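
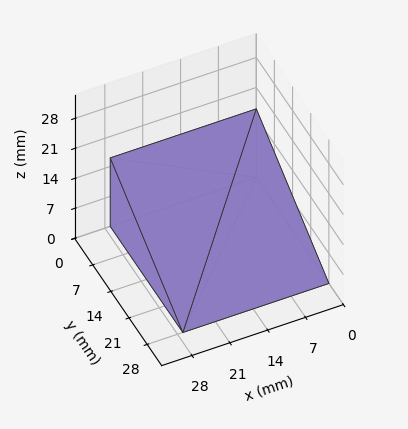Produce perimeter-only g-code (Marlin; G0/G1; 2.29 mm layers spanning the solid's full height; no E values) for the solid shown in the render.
Reading the render: the shape is a wedge (ramp): 27 × 28 mm base, rising to 16 mm along the y=0 edge and sloping linearly to z=0 at y=28 (dimensions read to the nearest mm from the axis ticks). For the g-code, the solid's height is divided into equal slices at the stated Δz and each level perimeter traced with G1 moves after a G0 lift.

; perimeter-only toolpath
G21 ; units = mm
G90 ; absolute positioning
G28 ; home
; layer 1
G0 Z2.29
G0 X0.00 Y0.00
G1 X27.00 Y0.00
G1 X27.00 Y24.00
G1 X0.00 Y24.00
G1 X0.00 Y0.00
; layer 2
G0 Z4.57
G0 X0.00 Y0.00
G1 X27.00 Y0.00
G1 X27.00 Y20.00
G1 X0.00 Y20.00
G1 X0.00 Y0.00
; layer 3
G0 Z6.86
G0 X0.00 Y0.00
G1 X27.00 Y0.00
G1 X27.00 Y16.00
G1 X0.00 Y16.00
G1 X0.00 Y0.00
; layer 4
G0 Z9.14
G0 X0.00 Y0.00
G1 X27.00 Y0.00
G1 X27.00 Y12.00
G1 X0.00 Y12.00
G1 X0.00 Y0.00
; layer 5
G0 Z11.43
G0 X0.00 Y0.00
G1 X27.00 Y0.00
G1 X27.00 Y8.00
G1 X0.00 Y8.00
G1 X0.00 Y0.00
; layer 6
G0 Z13.71
G0 X0.00 Y0.00
G1 X27.00 Y0.00
G1 X27.00 Y4.00
G1 X0.00 Y4.00
G1 X0.00 Y0.00
M2 ; end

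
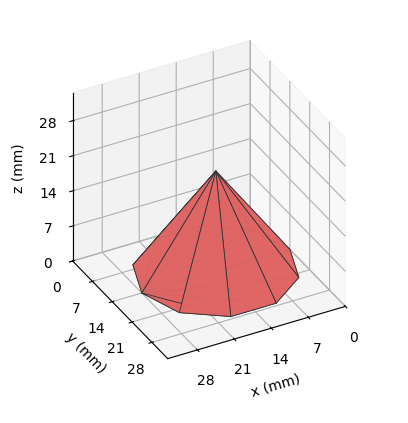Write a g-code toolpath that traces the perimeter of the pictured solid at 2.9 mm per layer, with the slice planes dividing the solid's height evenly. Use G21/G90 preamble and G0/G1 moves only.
Reading the render: the shape is a regular 10-sided pyramid, base circumscribed radius ≈ 14 mm, apex at z ≈ 20 mm (dimensions read to the nearest mm from the axis ticks). For the g-code, the solid's height is divided into equal slices at the stated Δz and each level perimeter traced with G1 moves after a G0 lift.

; perimeter-only toolpath
G21 ; units = mm
G90 ; absolute positioning
G28 ; home
; layer 1
G0 Z2.9
G0 X26.0 Y14.0
G1 X23.7 Y21.0
G1 X17.7 Y25.4
G1 X10.3 Y25.4
G1 X4.3 Y21.0
G1 X2.0 Y14.0
G1 X4.3 Y7.0
G1 X10.3 Y2.6
G1 X17.7 Y2.6
G1 X23.7 Y7.0
G1 X26.0 Y14.0
; layer 2
G0 Z5.7
G0 X24.0 Y14.0
G1 X22.1 Y19.9
G1 X17.1 Y23.5
G1 X10.9 Y23.5
G1 X5.9 Y19.9
G1 X4.0 Y14.0
G1 X5.9 Y8.1
G1 X10.9 Y4.5
G1 X17.1 Y4.5
G1 X22.1 Y8.1
G1 X24.0 Y14.0
; layer 3
G0 Z8.6
G0 X22.0 Y14.0
G1 X20.5 Y18.7
G1 X16.5 Y21.6
G1 X11.5 Y21.6
G1 X7.5 Y18.7
G1 X6.0 Y14.0
G1 X7.5 Y9.3
G1 X11.5 Y6.4
G1 X16.5 Y6.4
G1 X20.5 Y9.3
G1 X22.0 Y14.0
; layer 4
G0 Z11.4
G0 X20.0 Y14.0
G1 X18.8 Y17.5
G1 X15.8 Y19.7
G1 X12.2 Y19.7
G1 X9.2 Y17.5
G1 X8.0 Y14.0
G1 X9.2 Y10.5
G1 X12.2 Y8.3
G1 X15.8 Y8.3
G1 X18.8 Y10.5
G1 X20.0 Y14.0
; layer 5
G0 Z14.3
G0 X18.0 Y14.0
G1 X17.2 Y16.3
G1 X15.2 Y17.8
G1 X12.8 Y17.8
G1 X10.8 Y16.3
G1 X10.0 Y14.0
G1 X10.8 Y11.7
G1 X12.8 Y10.2
G1 X15.2 Y10.2
G1 X17.2 Y11.7
G1 X18.0 Y14.0
; layer 6
G0 Z17.1
G0 X16.0 Y14.0
G1 X15.6 Y15.2
G1 X14.6 Y15.9
G1 X13.4 Y15.9
G1 X12.4 Y15.2
G1 X12.0 Y14.0
G1 X12.4 Y12.8
G1 X13.4 Y12.1
G1 X14.6 Y12.1
G1 X15.6 Y12.8
G1 X16.0 Y14.0
M2 ; end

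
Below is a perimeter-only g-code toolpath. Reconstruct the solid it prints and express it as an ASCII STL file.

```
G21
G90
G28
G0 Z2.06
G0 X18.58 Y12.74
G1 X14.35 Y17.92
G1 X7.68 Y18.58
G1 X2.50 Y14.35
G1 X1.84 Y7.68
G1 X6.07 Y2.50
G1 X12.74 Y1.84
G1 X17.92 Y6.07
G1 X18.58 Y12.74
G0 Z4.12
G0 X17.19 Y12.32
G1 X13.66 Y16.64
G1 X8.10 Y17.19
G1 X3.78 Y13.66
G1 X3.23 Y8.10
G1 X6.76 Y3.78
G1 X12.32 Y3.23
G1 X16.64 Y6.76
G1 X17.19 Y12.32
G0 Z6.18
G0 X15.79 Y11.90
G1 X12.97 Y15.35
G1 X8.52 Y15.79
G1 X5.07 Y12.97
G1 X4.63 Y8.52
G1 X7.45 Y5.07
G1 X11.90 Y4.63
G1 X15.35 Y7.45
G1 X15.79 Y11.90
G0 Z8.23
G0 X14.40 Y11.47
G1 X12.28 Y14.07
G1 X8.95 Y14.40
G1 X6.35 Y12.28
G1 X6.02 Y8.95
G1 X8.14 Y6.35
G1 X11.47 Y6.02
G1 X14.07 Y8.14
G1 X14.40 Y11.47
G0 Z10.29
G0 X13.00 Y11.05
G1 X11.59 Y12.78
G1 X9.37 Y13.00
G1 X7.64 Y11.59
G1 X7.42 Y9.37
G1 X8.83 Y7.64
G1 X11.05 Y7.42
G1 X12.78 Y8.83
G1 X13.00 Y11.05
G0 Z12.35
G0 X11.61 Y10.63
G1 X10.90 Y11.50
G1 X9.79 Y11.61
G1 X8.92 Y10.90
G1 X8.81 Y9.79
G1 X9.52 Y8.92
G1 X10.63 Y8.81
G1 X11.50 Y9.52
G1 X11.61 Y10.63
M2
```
solid part
  facet normal 0.0000 0.0000 -1.0000
    outer loop
      vertex 7.26 19.98 0.00
      vertex 15.04 19.21 0.00
      vertex 19.98 13.16 0.00
    endloop
  endfacet
  facet normal 0.0000 0.0000 -1.0000
    outer loop
      vertex 1.21 15.04 0.00
      vertex 7.26 19.98 0.00
      vertex 19.98 13.16 0.00
    endloop
  endfacet
  facet normal 0.0000 0.0000 -1.0000
    outer loop
      vertex 0.44 7.26 0.00
      vertex 1.21 15.04 0.00
      vertex 19.98 13.16 0.00
    endloop
  endfacet
  facet normal 0.0000 0.0000 -1.0000
    outer loop
      vertex 5.38 1.21 0.00
      vertex 0.44 7.26 0.00
      vertex 19.98 13.16 0.00
    endloop
  endfacet
  facet normal 0.0000 0.0000 -1.0000
    outer loop
      vertex 13.16 0.44 0.00
      vertex 5.38 1.21 0.00
      vertex 19.98 13.16 0.00
    endloop
  endfacet
  facet normal 0.0000 0.0000 -1.0000
    outer loop
      vertex 19.21 5.38 0.00
      vertex 13.16 0.44 0.00
      vertex 19.98 13.16 0.00
    endloop
  endfacet
  facet normal 0.6481 0.5292 0.5477
    outer loop
      vertex 19.98 13.16 0.00
      vertex 15.04 19.21 0.00
      vertex 10.21 10.21 14.41
    endloop
  endfacet
  facet normal 0.0824 0.8326 0.5477
    outer loop
      vertex 15.04 19.21 0.00
      vertex 7.26 19.98 0.00
      vertex 10.21 10.21 14.41
    endloop
  endfacet
  facet normal -0.5292 0.6481 0.5477
    outer loop
      vertex 7.26 19.98 0.00
      vertex 1.21 15.04 0.00
      vertex 10.21 10.21 14.41
    endloop
  endfacet
  facet normal -0.8326 0.0824 0.5477
    outer loop
      vertex 1.21 15.04 0.00
      vertex 0.44 7.26 0.00
      vertex 10.21 10.21 14.41
    endloop
  endfacet
  facet normal -0.6481 -0.5292 0.5477
    outer loop
      vertex 0.44 7.26 0.00
      vertex 5.38 1.21 0.00
      vertex 10.21 10.21 14.41
    endloop
  endfacet
  facet normal -0.0824 -0.8326 0.5477
    outer loop
      vertex 5.38 1.21 0.00
      vertex 13.16 0.44 0.00
      vertex 10.21 10.21 14.41
    endloop
  endfacet
  facet normal 0.5292 -0.6481 0.5477
    outer loop
      vertex 13.16 0.44 0.00
      vertex 19.21 5.38 0.00
      vertex 10.21 10.21 14.41
    endloop
  endfacet
  facet normal 0.8326 -0.0824 0.5477
    outer loop
      vertex 19.21 5.38 0.00
      vertex 19.98 13.16 0.00
      vertex 10.21 10.21 14.41
    endloop
  endfacet
endsolid part

The G0 Z moves step by Δz≈2.06 mm. The G1 loops shrink linearly with z, so the solid tapers from its base footprint up to z≈14.4. Closing with a flat bottom cap and the tapered top and triangulating gives 14 facets — a regular 8-sided pyramid, base circumscribed radius ≈ 10.2 mm, apex at z ≈ 14.4 mm.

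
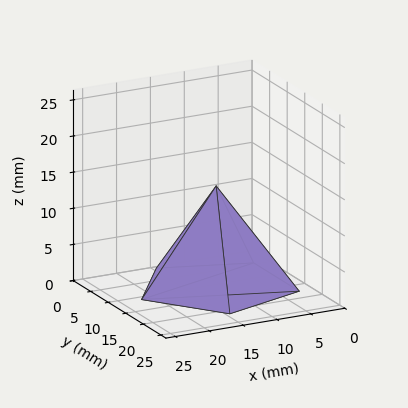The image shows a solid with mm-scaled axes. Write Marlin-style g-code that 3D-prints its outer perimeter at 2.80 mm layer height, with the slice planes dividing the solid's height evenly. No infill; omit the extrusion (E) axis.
Reading the render: the shape is a regular 5-sided pyramid, base circumscribed radius ≈ 11 mm, apex at z ≈ 14 mm (dimensions read to the nearest mm from the axis ticks). For the g-code, the solid's height is divided into equal slices at the stated Δz and each level perimeter traced with G1 moves after a G0 lift.

; perimeter-only toolpath
G21 ; units = mm
G90 ; absolute positioning
G28 ; home
; layer 1
G0 Z2.80
G0 X19.80 Y11.00
G1 X13.72 Y19.37
G1 X3.88 Y16.18
G1 X3.88 Y5.82
G1 X13.72 Y2.63
G1 X19.80 Y11.00
; layer 2
G0 Z5.60
G0 X17.60 Y11.00
G1 X13.04 Y17.28
G1 X5.66 Y14.88
G1 X5.66 Y7.12
G1 X13.04 Y4.72
G1 X17.60 Y11.00
; layer 3
G0 Z8.40
G0 X15.40 Y11.00
G1 X12.36 Y15.18
G1 X7.44 Y13.59
G1 X7.44 Y8.41
G1 X12.36 Y6.82
G1 X15.40 Y11.00
; layer 4
G0 Z11.20
G0 X13.20 Y11.00
G1 X11.68 Y13.09
G1 X9.22 Y12.29
G1 X9.22 Y9.71
G1 X11.68 Y8.91
G1 X13.20 Y11.00
M2 ; end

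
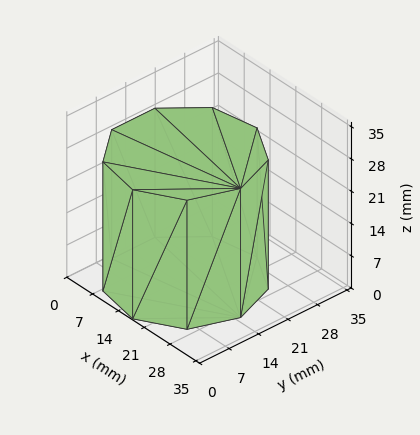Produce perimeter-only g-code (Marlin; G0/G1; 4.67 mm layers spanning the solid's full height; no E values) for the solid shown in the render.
Reading the render: the shape is a regular 9-sided prism (a cylinder approximated with 9 flat sides), circumscribed radius ≈ 15 mm, height ≈ 28 mm (dimensions read to the nearest mm from the axis ticks). For the g-code, the solid's height is divided into equal slices at the stated Δz and each level perimeter traced with G1 moves after a G0 lift.

; perimeter-only toolpath
G21 ; units = mm
G90 ; absolute positioning
G28 ; home
; layer 1
G0 Z4.67
G0 X30.00 Y15.00
G1 X26.49 Y24.64
G1 X17.60 Y29.77
G1 X7.50 Y27.99
G1 X0.90 Y20.13
G1 X0.90 Y9.87
G1 X7.50 Y2.01
G1 X17.60 Y0.23
G1 X26.49 Y5.36
G1 X30.00 Y15.00
; layer 2
G0 Z9.33
G0 X30.00 Y15.00
G1 X26.49 Y24.64
G1 X17.60 Y29.77
G1 X7.50 Y27.99
G1 X0.90 Y20.13
G1 X0.90 Y9.87
G1 X7.50 Y2.01
G1 X17.60 Y0.23
G1 X26.49 Y5.36
G1 X30.00 Y15.00
; layer 3
G0 Z14.00
G0 X30.00 Y15.00
G1 X26.49 Y24.64
G1 X17.60 Y29.77
G1 X7.50 Y27.99
G1 X0.90 Y20.13
G1 X0.90 Y9.87
G1 X7.50 Y2.01
G1 X17.60 Y0.23
G1 X26.49 Y5.36
G1 X30.00 Y15.00
; layer 4
G0 Z18.67
G0 X30.00 Y15.00
G1 X26.49 Y24.64
G1 X17.60 Y29.77
G1 X7.50 Y27.99
G1 X0.90 Y20.13
G1 X0.90 Y9.87
G1 X7.50 Y2.01
G1 X17.60 Y0.23
G1 X26.49 Y5.36
G1 X30.00 Y15.00
; layer 5
G0 Z23.33
G0 X30.00 Y15.00
G1 X26.49 Y24.64
G1 X17.60 Y29.77
G1 X7.50 Y27.99
G1 X0.90 Y20.13
G1 X0.90 Y9.87
G1 X7.50 Y2.01
G1 X17.60 Y0.23
G1 X26.49 Y5.36
G1 X30.00 Y15.00
; layer 6
G0 Z28.00
G0 X30.00 Y15.00
G1 X26.49 Y24.64
G1 X17.60 Y29.77
G1 X7.50 Y27.99
G1 X0.90 Y20.13
G1 X0.90 Y9.87
G1 X7.50 Y2.01
G1 X17.60 Y0.23
G1 X26.49 Y5.36
G1 X30.00 Y15.00
M2 ; end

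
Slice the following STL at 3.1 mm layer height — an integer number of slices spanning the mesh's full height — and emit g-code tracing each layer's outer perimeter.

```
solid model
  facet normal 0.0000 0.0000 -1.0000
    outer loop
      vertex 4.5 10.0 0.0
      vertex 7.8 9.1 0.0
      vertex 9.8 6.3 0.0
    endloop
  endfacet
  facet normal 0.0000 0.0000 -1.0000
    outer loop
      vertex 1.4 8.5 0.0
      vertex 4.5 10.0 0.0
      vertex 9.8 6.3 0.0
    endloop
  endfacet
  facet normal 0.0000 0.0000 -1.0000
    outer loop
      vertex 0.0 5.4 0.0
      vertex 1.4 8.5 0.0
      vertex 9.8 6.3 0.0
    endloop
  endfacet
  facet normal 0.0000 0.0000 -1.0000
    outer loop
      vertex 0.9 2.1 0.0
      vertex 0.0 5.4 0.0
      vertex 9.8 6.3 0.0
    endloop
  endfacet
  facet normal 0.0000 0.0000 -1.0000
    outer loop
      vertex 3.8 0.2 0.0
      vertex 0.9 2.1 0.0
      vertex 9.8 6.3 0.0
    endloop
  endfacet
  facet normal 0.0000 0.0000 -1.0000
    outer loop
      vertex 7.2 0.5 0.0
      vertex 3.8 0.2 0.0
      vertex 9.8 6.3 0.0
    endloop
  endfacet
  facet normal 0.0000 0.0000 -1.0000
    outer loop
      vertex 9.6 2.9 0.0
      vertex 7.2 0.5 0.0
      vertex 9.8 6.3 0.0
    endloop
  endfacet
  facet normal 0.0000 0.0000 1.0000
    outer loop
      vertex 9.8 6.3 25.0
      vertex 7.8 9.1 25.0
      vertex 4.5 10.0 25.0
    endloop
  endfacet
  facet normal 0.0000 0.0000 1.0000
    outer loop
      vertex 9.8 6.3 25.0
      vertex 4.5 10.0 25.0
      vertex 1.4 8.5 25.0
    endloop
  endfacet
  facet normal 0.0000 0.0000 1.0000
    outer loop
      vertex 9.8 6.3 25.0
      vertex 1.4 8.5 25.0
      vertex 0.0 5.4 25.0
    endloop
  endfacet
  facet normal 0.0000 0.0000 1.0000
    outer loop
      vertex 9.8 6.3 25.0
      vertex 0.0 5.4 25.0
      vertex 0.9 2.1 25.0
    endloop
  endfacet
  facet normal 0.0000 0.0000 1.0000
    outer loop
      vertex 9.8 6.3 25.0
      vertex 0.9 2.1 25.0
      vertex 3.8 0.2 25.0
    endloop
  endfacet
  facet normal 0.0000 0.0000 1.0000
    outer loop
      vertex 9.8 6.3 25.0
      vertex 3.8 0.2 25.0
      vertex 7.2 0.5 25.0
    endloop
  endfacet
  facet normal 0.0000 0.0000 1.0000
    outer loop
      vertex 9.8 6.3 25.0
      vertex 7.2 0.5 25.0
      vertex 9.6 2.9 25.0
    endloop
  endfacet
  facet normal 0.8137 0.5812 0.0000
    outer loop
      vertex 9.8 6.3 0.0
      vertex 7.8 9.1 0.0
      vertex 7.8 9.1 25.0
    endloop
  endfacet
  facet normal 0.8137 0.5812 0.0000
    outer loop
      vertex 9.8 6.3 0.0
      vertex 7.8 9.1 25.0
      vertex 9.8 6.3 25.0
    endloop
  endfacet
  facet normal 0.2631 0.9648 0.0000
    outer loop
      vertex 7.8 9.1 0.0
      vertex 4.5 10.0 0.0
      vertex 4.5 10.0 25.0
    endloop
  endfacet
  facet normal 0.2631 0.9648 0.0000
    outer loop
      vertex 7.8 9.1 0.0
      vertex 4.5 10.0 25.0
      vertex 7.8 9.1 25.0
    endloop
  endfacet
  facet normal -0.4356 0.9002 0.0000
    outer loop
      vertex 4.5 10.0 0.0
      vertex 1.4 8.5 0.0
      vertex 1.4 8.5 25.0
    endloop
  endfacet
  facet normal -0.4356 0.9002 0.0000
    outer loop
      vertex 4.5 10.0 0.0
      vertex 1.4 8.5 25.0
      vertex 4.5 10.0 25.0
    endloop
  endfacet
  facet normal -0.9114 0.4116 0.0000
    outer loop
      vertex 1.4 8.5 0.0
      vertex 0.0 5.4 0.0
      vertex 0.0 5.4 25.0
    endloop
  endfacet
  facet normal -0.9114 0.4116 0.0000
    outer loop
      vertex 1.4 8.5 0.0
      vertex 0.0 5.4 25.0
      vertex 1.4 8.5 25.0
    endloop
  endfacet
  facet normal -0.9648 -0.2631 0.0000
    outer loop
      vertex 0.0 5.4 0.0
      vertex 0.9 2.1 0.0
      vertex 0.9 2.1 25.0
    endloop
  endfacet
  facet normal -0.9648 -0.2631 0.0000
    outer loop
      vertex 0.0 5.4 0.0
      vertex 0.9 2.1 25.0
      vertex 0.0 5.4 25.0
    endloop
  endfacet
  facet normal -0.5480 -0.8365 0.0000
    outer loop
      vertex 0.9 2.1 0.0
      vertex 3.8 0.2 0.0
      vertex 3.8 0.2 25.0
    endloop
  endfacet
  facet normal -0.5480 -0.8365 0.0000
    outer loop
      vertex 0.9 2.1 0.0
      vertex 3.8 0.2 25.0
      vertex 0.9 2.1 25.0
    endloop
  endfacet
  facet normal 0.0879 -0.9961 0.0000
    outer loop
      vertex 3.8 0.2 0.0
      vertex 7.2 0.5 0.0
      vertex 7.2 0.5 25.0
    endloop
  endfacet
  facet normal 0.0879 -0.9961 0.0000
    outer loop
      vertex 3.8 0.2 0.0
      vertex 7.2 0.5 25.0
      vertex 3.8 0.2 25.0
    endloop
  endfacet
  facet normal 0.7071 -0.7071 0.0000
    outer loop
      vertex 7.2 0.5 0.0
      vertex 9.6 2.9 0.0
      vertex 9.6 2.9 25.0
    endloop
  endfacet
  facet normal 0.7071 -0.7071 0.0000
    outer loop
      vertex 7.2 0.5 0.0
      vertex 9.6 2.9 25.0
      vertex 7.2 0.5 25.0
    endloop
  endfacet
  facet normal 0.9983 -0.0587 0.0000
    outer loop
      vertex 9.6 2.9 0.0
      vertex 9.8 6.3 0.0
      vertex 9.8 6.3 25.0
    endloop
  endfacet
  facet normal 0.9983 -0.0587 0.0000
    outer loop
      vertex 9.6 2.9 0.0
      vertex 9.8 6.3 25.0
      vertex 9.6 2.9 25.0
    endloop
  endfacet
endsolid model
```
; perimeter-only toolpath
G21 ; units = mm
G90 ; absolute positioning
G28 ; home
; layer 1
G0 Z3.1
G0 X9.8 Y6.3
G1 X7.8 Y9.1
G1 X4.5 Y10.0
G1 X1.4 Y8.5
G1 X0.0 Y5.4
G1 X0.9 Y2.1
G1 X3.8 Y0.2
G1 X7.2 Y0.5
G1 X9.6 Y2.9
G1 X9.8 Y6.3
; layer 2
G0 Z6.2
G0 X9.8 Y6.3
G1 X7.8 Y9.1
G1 X4.5 Y10.0
G1 X1.4 Y8.5
G1 X0.0 Y5.4
G1 X0.9 Y2.1
G1 X3.8 Y0.2
G1 X7.2 Y0.5
G1 X9.6 Y2.9
G1 X9.8 Y6.3
; layer 3
G0 Z9.4
G0 X9.8 Y6.3
G1 X7.8 Y9.1
G1 X4.5 Y10.0
G1 X1.4 Y8.5
G1 X0.0 Y5.4
G1 X0.9 Y2.1
G1 X3.8 Y0.2
G1 X7.2 Y0.5
G1 X9.6 Y2.9
G1 X9.8 Y6.3
; layer 4
G0 Z12.5
G0 X9.8 Y6.3
G1 X7.8 Y9.1
G1 X4.5 Y10.0
G1 X1.4 Y8.5
G1 X0.0 Y5.4
G1 X0.9 Y2.1
G1 X3.8 Y0.2
G1 X7.2 Y0.5
G1 X9.6 Y2.9
G1 X9.8 Y6.3
; layer 5
G0 Z15.6
G0 X9.8 Y6.3
G1 X7.8 Y9.1
G1 X4.5 Y10.0
G1 X1.4 Y8.5
G1 X0.0 Y5.4
G1 X0.9 Y2.1
G1 X3.8 Y0.2
G1 X7.2 Y0.5
G1 X9.6 Y2.9
G1 X9.8 Y6.3
; layer 6
G0 Z18.8
G0 X9.8 Y6.3
G1 X7.8 Y9.1
G1 X4.5 Y10.0
G1 X1.4 Y8.5
G1 X0.0 Y5.4
G1 X0.9 Y2.1
G1 X3.8 Y0.2
G1 X7.2 Y0.5
G1 X9.6 Y2.9
G1 X9.8 Y6.3
; layer 7
G0 Z21.9
G0 X9.8 Y6.3
G1 X7.8 Y9.1
G1 X4.5 Y10.0
G1 X1.4 Y8.5
G1 X0.0 Y5.4
G1 X0.9 Y2.1
G1 X3.8 Y0.2
G1 X7.2 Y0.5
G1 X9.6 Y2.9
G1 X9.8 Y6.3
; layer 8
G0 Z25.0
G0 X9.8 Y6.3
G1 X7.8 Y9.1
G1 X4.5 Y10.0
G1 X1.4 Y8.5
G1 X0.0 Y5.4
G1 X0.9 Y2.1
G1 X3.8 Y0.2
G1 X7.2 Y0.5
G1 X9.6 Y2.9
G1 X9.8 Y6.3
M2 ; end

The solid is a regular 9-sided prism (a cylinder approximated with 9 flat sides), circumscribed radius ≈ 5 mm, height ≈ 25 mm. Slicing at Δz = 3.1 mm — 8 equal slices spanning the solid's height, so layer i sits at z = i·h/8 — gives 8 non-empty perimeters. Each is a 9-segment closed polygon; G0 lifts to the layer z and rapids to the start vertex, then G1 traces the edges.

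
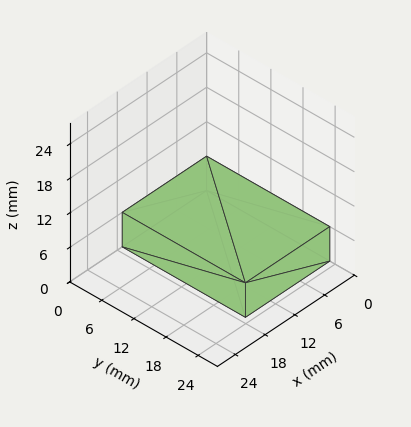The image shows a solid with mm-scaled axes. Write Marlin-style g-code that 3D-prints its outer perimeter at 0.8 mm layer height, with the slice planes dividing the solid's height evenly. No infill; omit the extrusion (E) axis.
Reading the render: the shape is a rectangular box, roughly 17 × 23 mm footprint and 6 mm tall (dimensions read to the nearest mm from the axis ticks). For the g-code, the solid's height is divided into equal slices at the stated Δz and each level perimeter traced with G1 moves after a G0 lift.

; perimeter-only toolpath
G21 ; units = mm
G90 ; absolute positioning
G28 ; home
; layer 1
G0 Z0.8
G0 X0.0 Y0.0
G1 X17.0 Y0.0
G1 X17.0 Y23.0
G1 X0.0 Y23.0
G1 X0.0 Y0.0
; layer 2
G0 Z1.5
G0 X0.0 Y0.0
G1 X17.0 Y0.0
G1 X17.0 Y23.0
G1 X0.0 Y23.0
G1 X0.0 Y0.0
; layer 3
G0 Z2.2
G0 X0.0 Y0.0
G1 X17.0 Y0.0
G1 X17.0 Y23.0
G1 X0.0 Y23.0
G1 X0.0 Y0.0
; layer 4
G0 Z3.0
G0 X0.0 Y0.0
G1 X17.0 Y0.0
G1 X17.0 Y23.0
G1 X0.0 Y23.0
G1 X0.0 Y0.0
; layer 5
G0 Z3.8
G0 X0.0 Y0.0
G1 X17.0 Y0.0
G1 X17.0 Y23.0
G1 X0.0 Y23.0
G1 X0.0 Y0.0
; layer 6
G0 Z4.5
G0 X0.0 Y0.0
G1 X17.0 Y0.0
G1 X17.0 Y23.0
G1 X0.0 Y23.0
G1 X0.0 Y0.0
; layer 7
G0 Z5.2
G0 X0.0 Y0.0
G1 X17.0 Y0.0
G1 X17.0 Y23.0
G1 X0.0 Y23.0
G1 X0.0 Y0.0
; layer 8
G0 Z6.0
G0 X0.0 Y0.0
G1 X17.0 Y0.0
G1 X17.0 Y23.0
G1 X0.0 Y23.0
G1 X0.0 Y0.0
M2 ; end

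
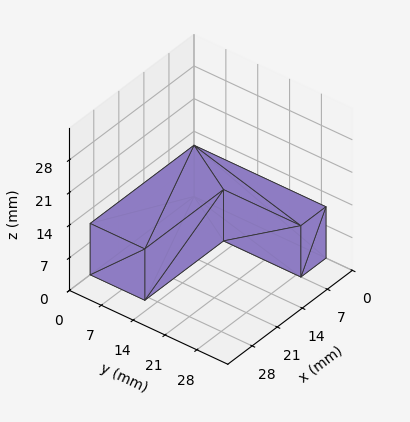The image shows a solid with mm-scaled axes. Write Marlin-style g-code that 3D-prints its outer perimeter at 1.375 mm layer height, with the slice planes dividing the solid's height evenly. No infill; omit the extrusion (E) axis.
Reading the render: the shape is an L-shaped prism: outer 29 × 29 mm, arm thicknesses ≈ 12 mm (horizontal) and 7 mm (vertical), extruded 11 mm in z (dimensions read to the nearest mm from the axis ticks). For the g-code, the solid's height is divided into equal slices at the stated Δz and each level perimeter traced with G1 moves after a G0 lift.

; perimeter-only toolpath
G21 ; units = mm
G90 ; absolute positioning
G28 ; home
; layer 1
G0 Z1.375
G0 X0.000 Y0.000
G1 X29.000 Y0.000
G1 X29.000 Y12.000
G1 X7.000 Y12.000
G1 X7.000 Y29.000
G1 X0.000 Y29.000
G1 X0.000 Y0.000
; layer 2
G0 Z2.750
G0 X0.000 Y0.000
G1 X29.000 Y0.000
G1 X29.000 Y12.000
G1 X7.000 Y12.000
G1 X7.000 Y29.000
G1 X0.000 Y29.000
G1 X0.000 Y0.000
; layer 3
G0 Z4.125
G0 X0.000 Y0.000
G1 X29.000 Y0.000
G1 X29.000 Y12.000
G1 X7.000 Y12.000
G1 X7.000 Y29.000
G1 X0.000 Y29.000
G1 X0.000 Y0.000
; layer 4
G0 Z5.500
G0 X0.000 Y0.000
G1 X29.000 Y0.000
G1 X29.000 Y12.000
G1 X7.000 Y12.000
G1 X7.000 Y29.000
G1 X0.000 Y29.000
G1 X0.000 Y0.000
; layer 5
G0 Z6.875
G0 X0.000 Y0.000
G1 X29.000 Y0.000
G1 X29.000 Y12.000
G1 X7.000 Y12.000
G1 X7.000 Y29.000
G1 X0.000 Y29.000
G1 X0.000 Y0.000
; layer 6
G0 Z8.250
G0 X0.000 Y0.000
G1 X29.000 Y0.000
G1 X29.000 Y12.000
G1 X7.000 Y12.000
G1 X7.000 Y29.000
G1 X0.000 Y29.000
G1 X0.000 Y0.000
; layer 7
G0 Z9.625
G0 X0.000 Y0.000
G1 X29.000 Y0.000
G1 X29.000 Y12.000
G1 X7.000 Y12.000
G1 X7.000 Y29.000
G1 X0.000 Y29.000
G1 X0.000 Y0.000
; layer 8
G0 Z11.000
G0 X0.000 Y0.000
G1 X29.000 Y0.000
G1 X29.000 Y12.000
G1 X7.000 Y12.000
G1 X7.000 Y29.000
G1 X0.000 Y29.000
G1 X0.000 Y0.000
M2 ; end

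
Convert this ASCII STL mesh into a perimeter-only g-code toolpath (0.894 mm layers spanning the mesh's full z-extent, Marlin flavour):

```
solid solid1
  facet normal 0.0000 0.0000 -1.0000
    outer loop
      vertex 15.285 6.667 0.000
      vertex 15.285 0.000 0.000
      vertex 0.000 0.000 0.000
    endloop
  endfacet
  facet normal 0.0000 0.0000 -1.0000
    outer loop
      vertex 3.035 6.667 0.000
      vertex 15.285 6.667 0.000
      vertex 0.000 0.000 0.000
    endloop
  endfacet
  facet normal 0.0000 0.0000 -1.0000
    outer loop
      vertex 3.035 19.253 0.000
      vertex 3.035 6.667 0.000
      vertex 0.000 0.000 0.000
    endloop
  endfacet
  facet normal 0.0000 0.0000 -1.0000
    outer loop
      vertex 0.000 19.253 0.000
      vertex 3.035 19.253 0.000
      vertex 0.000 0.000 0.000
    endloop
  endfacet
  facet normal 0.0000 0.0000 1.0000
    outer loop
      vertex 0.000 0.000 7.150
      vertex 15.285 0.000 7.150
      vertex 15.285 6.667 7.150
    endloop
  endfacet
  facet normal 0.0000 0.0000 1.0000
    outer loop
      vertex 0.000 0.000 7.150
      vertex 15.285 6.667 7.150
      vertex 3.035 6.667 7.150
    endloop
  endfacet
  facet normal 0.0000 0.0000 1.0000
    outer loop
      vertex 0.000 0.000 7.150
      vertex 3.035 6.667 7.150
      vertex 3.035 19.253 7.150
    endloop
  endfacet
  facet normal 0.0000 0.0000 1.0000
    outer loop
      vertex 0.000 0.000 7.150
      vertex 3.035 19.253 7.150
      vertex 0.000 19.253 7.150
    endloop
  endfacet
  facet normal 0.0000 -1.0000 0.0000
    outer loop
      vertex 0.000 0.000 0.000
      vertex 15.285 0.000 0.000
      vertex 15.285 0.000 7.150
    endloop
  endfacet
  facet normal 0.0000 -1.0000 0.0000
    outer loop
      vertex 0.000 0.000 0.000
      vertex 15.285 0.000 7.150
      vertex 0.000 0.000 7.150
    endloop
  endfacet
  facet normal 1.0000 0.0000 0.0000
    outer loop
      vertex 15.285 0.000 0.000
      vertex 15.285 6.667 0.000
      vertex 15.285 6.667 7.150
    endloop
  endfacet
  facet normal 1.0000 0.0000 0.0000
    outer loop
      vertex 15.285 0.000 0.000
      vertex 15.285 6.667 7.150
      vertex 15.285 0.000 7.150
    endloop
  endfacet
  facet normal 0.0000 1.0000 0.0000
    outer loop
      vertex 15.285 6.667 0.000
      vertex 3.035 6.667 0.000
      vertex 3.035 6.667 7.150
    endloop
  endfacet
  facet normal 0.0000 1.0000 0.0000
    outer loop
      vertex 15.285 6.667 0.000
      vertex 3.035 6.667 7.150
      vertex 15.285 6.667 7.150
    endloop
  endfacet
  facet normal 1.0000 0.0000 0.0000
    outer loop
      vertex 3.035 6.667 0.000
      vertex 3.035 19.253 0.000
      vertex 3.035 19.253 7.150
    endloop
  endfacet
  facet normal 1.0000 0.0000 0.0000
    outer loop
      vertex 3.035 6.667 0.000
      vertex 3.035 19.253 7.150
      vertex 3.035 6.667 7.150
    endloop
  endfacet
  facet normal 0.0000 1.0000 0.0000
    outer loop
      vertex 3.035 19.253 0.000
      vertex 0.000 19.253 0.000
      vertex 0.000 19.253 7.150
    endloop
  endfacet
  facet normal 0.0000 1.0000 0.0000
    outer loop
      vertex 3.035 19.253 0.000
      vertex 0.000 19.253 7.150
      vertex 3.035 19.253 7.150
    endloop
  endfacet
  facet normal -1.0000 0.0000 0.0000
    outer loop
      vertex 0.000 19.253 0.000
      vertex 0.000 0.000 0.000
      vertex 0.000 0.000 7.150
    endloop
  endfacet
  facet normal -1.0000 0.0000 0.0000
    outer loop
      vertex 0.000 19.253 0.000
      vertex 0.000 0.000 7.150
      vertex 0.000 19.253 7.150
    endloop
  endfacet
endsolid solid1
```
; perimeter-only toolpath
G21 ; units = mm
G90 ; absolute positioning
G28 ; home
; layer 1
G0 Z0.894
G0 X0.000 Y0.000
G1 X15.285 Y0.000
G1 X15.285 Y6.667
G1 X3.035 Y6.667
G1 X3.035 Y19.253
G1 X0.000 Y19.253
G1 X0.000 Y0.000
; layer 2
G0 Z1.788
G0 X0.000 Y0.000
G1 X15.285 Y0.000
G1 X15.285 Y6.667
G1 X3.035 Y6.667
G1 X3.035 Y19.253
G1 X0.000 Y19.253
G1 X0.000 Y0.000
; layer 3
G0 Z2.681
G0 X0.000 Y0.000
G1 X15.285 Y0.000
G1 X15.285 Y6.667
G1 X3.035 Y6.667
G1 X3.035 Y19.253
G1 X0.000 Y19.253
G1 X0.000 Y0.000
; layer 4
G0 Z3.575
G0 X0.000 Y0.000
G1 X15.285 Y0.000
G1 X15.285 Y6.667
G1 X3.035 Y6.667
G1 X3.035 Y19.253
G1 X0.000 Y19.253
G1 X0.000 Y0.000
; layer 5
G0 Z4.469
G0 X0.000 Y0.000
G1 X15.285 Y0.000
G1 X15.285 Y6.667
G1 X3.035 Y6.667
G1 X3.035 Y19.253
G1 X0.000 Y19.253
G1 X0.000 Y0.000
; layer 6
G0 Z5.363
G0 X0.000 Y0.000
G1 X15.285 Y0.000
G1 X15.285 Y6.667
G1 X3.035 Y6.667
G1 X3.035 Y19.253
G1 X0.000 Y19.253
G1 X0.000 Y0.000
; layer 7
G0 Z6.256
G0 X0.000 Y0.000
G1 X15.285 Y0.000
G1 X15.285 Y6.667
G1 X3.035 Y6.667
G1 X3.035 Y19.253
G1 X0.000 Y19.253
G1 X0.000 Y0.000
; layer 8
G0 Z7.150
G0 X0.000 Y0.000
G1 X15.285 Y0.000
G1 X15.285 Y6.667
G1 X3.035 Y6.667
G1 X3.035 Y19.253
G1 X0.000 Y19.253
G1 X0.000 Y0.000
M2 ; end

The solid is an L-shaped prism: outer 15.3 × 19.3 mm, arm thicknesses ≈ 6.67 mm (horizontal) and 3.04 mm (vertical), extruded 7.15 mm in z. Slicing at Δz = 0.894 mm — 8 equal slices spanning the solid's height, so layer i sits at z = i·h/8 — gives 8 non-empty perimeters. Each is a 6-segment closed polygon; G0 lifts to the layer z and rapids to the start vertex, then G1 traces the edges.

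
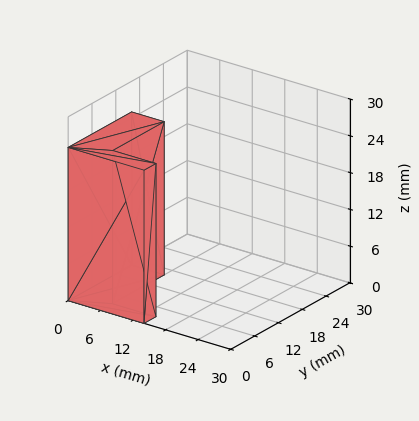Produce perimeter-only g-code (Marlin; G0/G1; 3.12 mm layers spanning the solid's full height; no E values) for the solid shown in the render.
Reading the render: the shape is an L-shaped prism: outer 14 × 16 mm, arm thicknesses ≈ 3 mm (horizontal) and 6 mm (vertical), extruded 25 mm in z (dimensions read to the nearest mm from the axis ticks). For the g-code, the solid's height is divided into equal slices at the stated Δz and each level perimeter traced with G1 moves after a G0 lift.

; perimeter-only toolpath
G21 ; units = mm
G90 ; absolute positioning
G28 ; home
; layer 1
G0 Z3.12
G0 X0.00 Y0.00
G1 X14.00 Y0.00
G1 X14.00 Y3.00
G1 X6.00 Y3.00
G1 X6.00 Y16.00
G1 X0.00 Y16.00
G1 X0.00 Y0.00
; layer 2
G0 Z6.25
G0 X0.00 Y0.00
G1 X14.00 Y0.00
G1 X14.00 Y3.00
G1 X6.00 Y3.00
G1 X6.00 Y16.00
G1 X0.00 Y16.00
G1 X0.00 Y0.00
; layer 3
G0 Z9.38
G0 X0.00 Y0.00
G1 X14.00 Y0.00
G1 X14.00 Y3.00
G1 X6.00 Y3.00
G1 X6.00 Y16.00
G1 X0.00 Y16.00
G1 X0.00 Y0.00
; layer 4
G0 Z12.50
G0 X0.00 Y0.00
G1 X14.00 Y0.00
G1 X14.00 Y3.00
G1 X6.00 Y3.00
G1 X6.00 Y16.00
G1 X0.00 Y16.00
G1 X0.00 Y0.00
; layer 5
G0 Z15.62
G0 X0.00 Y0.00
G1 X14.00 Y0.00
G1 X14.00 Y3.00
G1 X6.00 Y3.00
G1 X6.00 Y16.00
G1 X0.00 Y16.00
G1 X0.00 Y0.00
; layer 6
G0 Z18.75
G0 X0.00 Y0.00
G1 X14.00 Y0.00
G1 X14.00 Y3.00
G1 X6.00 Y3.00
G1 X6.00 Y16.00
G1 X0.00 Y16.00
G1 X0.00 Y0.00
; layer 7
G0 Z21.88
G0 X0.00 Y0.00
G1 X14.00 Y0.00
G1 X14.00 Y3.00
G1 X6.00 Y3.00
G1 X6.00 Y16.00
G1 X0.00 Y16.00
G1 X0.00 Y0.00
; layer 8
G0 Z25.00
G0 X0.00 Y0.00
G1 X14.00 Y0.00
G1 X14.00 Y3.00
G1 X6.00 Y3.00
G1 X6.00 Y16.00
G1 X0.00 Y16.00
G1 X0.00 Y0.00
M2 ; end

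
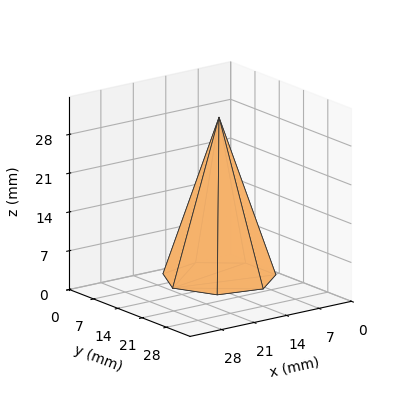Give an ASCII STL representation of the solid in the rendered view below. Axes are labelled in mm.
Reading the render: the shape is a regular 7-sided pyramid, base circumscribed radius ≈ 10 mm, apex at z ≈ 29 mm (dimensions read to the nearest mm from the axis ticks). For the STL, each face is triangulated and given an outward normal.

solid part
  facet normal 0.0000 0.0000 -1.0000
    outer loop
      vertex 7.77 19.75 0.00
      vertex 16.23 17.82 0.00
      vertex 20.00 10.00 0.00
    endloop
  endfacet
  facet normal 0.0000 0.0000 -1.0000
    outer loop
      vertex 0.99 14.34 0.00
      vertex 7.77 19.75 0.00
      vertex 20.00 10.00 0.00
    endloop
  endfacet
  facet normal 0.0000 0.0000 -1.0000
    outer loop
      vertex 0.99 5.66 0.00
      vertex 0.99 14.34 0.00
      vertex 20.00 10.00 0.00
    endloop
  endfacet
  facet normal 0.0000 0.0000 -1.0000
    outer loop
      vertex 7.77 0.25 0.00
      vertex 0.99 5.66 0.00
      vertex 20.00 10.00 0.00
    endloop
  endfacet
  facet normal 0.0000 0.0000 -1.0000
    outer loop
      vertex 16.23 2.18 0.00
      vertex 7.77 0.25 0.00
      vertex 20.00 10.00 0.00
    endloop
  endfacet
  facet normal 0.8602 0.4147 0.2966
    outer loop
      vertex 20.00 10.00 0.00
      vertex 16.23 17.82 0.00
      vertex 10.00 10.00 29.00
    endloop
  endfacet
  facet normal 0.2124 0.9311 0.2967
    outer loop
      vertex 16.23 17.82 0.00
      vertex 7.77 19.75 0.00
      vertex 10.00 10.00 29.00
    endloop
  endfacet
  facet normal -0.5956 0.7464 0.2968
    outer loop
      vertex 7.77 19.75 0.00
      vertex 0.99 14.34 0.00
      vertex 10.00 10.00 29.00
    endloop
  endfacet
  facet normal -0.9550 0.0000 0.2967
    outer loop
      vertex 0.99 14.34 0.00
      vertex 0.99 5.66 0.00
      vertex 10.00 10.00 29.00
    endloop
  endfacet
  facet normal -0.5956 -0.7464 0.2968
    outer loop
      vertex 0.99 5.66 0.00
      vertex 7.77 0.25 0.00
      vertex 10.00 10.00 29.00
    endloop
  endfacet
  facet normal 0.2124 -0.9311 0.2967
    outer loop
      vertex 7.77 0.25 0.00
      vertex 16.23 2.18 0.00
      vertex 10.00 10.00 29.00
    endloop
  endfacet
  facet normal 0.8602 -0.4147 0.2966
    outer loop
      vertex 16.23 2.18 0.00
      vertex 20.00 10.00 0.00
      vertex 10.00 10.00 29.00
    endloop
  endfacet
endsolid part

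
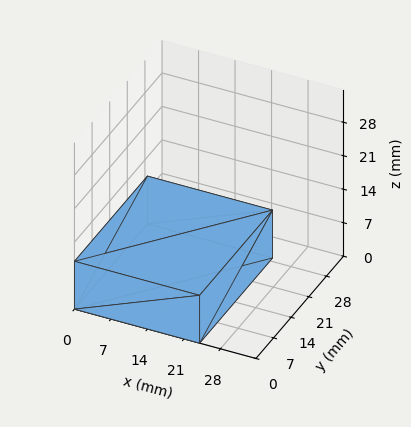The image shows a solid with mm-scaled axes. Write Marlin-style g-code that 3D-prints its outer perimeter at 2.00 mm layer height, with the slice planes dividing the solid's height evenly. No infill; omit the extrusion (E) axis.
Reading the render: the shape is a rectangular box, roughly 24 × 29 mm footprint and 10 mm tall (dimensions read to the nearest mm from the axis ticks). For the g-code, the solid's height is divided into equal slices at the stated Δz and each level perimeter traced with G1 moves after a G0 lift.

; perimeter-only toolpath
G21 ; units = mm
G90 ; absolute positioning
G28 ; home
; layer 1
G0 Z2.00
G0 X0.00 Y0.00
G1 X24.00 Y0.00
G1 X24.00 Y29.00
G1 X0.00 Y29.00
G1 X0.00 Y0.00
; layer 2
G0 Z4.00
G0 X0.00 Y0.00
G1 X24.00 Y0.00
G1 X24.00 Y29.00
G1 X0.00 Y29.00
G1 X0.00 Y0.00
; layer 3
G0 Z6.00
G0 X0.00 Y0.00
G1 X24.00 Y0.00
G1 X24.00 Y29.00
G1 X0.00 Y29.00
G1 X0.00 Y0.00
; layer 4
G0 Z8.00
G0 X0.00 Y0.00
G1 X24.00 Y0.00
G1 X24.00 Y29.00
G1 X0.00 Y29.00
G1 X0.00 Y0.00
; layer 5
G0 Z10.00
G0 X0.00 Y0.00
G1 X24.00 Y0.00
G1 X24.00 Y29.00
G1 X0.00 Y29.00
G1 X0.00 Y0.00
M2 ; end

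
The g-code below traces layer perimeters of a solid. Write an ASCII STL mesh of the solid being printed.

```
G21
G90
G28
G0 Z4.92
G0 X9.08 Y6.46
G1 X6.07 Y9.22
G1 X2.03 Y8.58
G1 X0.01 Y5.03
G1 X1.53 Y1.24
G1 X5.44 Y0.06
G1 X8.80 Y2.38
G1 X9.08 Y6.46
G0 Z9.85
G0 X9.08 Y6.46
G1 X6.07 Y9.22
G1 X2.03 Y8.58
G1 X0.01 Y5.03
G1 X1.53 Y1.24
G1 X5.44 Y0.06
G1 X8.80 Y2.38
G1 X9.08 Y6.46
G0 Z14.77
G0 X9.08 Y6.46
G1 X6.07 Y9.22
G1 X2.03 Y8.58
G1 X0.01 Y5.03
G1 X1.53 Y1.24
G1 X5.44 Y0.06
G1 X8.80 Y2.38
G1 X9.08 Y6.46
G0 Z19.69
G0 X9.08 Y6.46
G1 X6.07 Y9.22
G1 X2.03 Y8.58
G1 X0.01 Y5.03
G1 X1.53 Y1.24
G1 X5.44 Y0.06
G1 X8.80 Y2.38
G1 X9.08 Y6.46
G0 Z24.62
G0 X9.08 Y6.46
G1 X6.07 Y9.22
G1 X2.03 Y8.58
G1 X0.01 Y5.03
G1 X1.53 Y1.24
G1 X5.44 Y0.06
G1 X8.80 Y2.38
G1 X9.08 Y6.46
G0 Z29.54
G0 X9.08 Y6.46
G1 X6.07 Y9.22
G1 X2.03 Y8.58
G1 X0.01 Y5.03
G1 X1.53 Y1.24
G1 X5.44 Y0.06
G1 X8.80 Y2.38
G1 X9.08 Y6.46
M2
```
solid part
  facet normal 0.0000 0.0000 -1.0000
    outer loop
      vertex 2.03 8.58 0.00
      vertex 6.07 9.22 0.00
      vertex 9.08 6.46 0.00
    endloop
  endfacet
  facet normal 0.0000 0.0000 -1.0000
    outer loop
      vertex 0.01 5.03 0.00
      vertex 2.03 8.58 0.00
      vertex 9.08 6.46 0.00
    endloop
  endfacet
  facet normal 0.0000 0.0000 -1.0000
    outer loop
      vertex 1.53 1.24 0.00
      vertex 0.01 5.03 0.00
      vertex 9.08 6.46 0.00
    endloop
  endfacet
  facet normal 0.0000 0.0000 -1.0000
    outer loop
      vertex 5.44 0.06 0.00
      vertex 1.53 1.24 0.00
      vertex 9.08 6.46 0.00
    endloop
  endfacet
  facet normal 0.0000 0.0000 -1.0000
    outer loop
      vertex 8.80 2.38 0.00
      vertex 5.44 0.06 0.00
      vertex 9.08 6.46 0.00
    endloop
  endfacet
  facet normal 0.0000 0.0000 1.0000
    outer loop
      vertex 9.08 6.46 29.54
      vertex 6.07 9.22 29.54
      vertex 2.03 8.58 29.54
    endloop
  endfacet
  facet normal 0.0000 0.0000 1.0000
    outer loop
      vertex 9.08 6.46 29.54
      vertex 2.03 8.58 29.54
      vertex 0.01 5.03 29.54
    endloop
  endfacet
  facet normal 0.0000 0.0000 1.0000
    outer loop
      vertex 9.08 6.46 29.54
      vertex 0.01 5.03 29.54
      vertex 1.53 1.24 29.54
    endloop
  endfacet
  facet normal 0.0000 0.0000 1.0000
    outer loop
      vertex 9.08 6.46 29.54
      vertex 1.53 1.24 29.54
      vertex 5.44 0.06 29.54
    endloop
  endfacet
  facet normal 0.0000 0.0000 1.0000
    outer loop
      vertex 9.08 6.46 29.54
      vertex 5.44 0.06 29.54
      vertex 8.80 2.38 29.54
    endloop
  endfacet
  facet normal 0.6758 0.7371 0.0000
    outer loop
      vertex 9.08 6.46 0.00
      vertex 6.07 9.22 0.00
      vertex 6.07 9.22 29.54
    endloop
  endfacet
  facet normal 0.6758 0.7371 0.0000
    outer loop
      vertex 9.08 6.46 0.00
      vertex 6.07 9.22 29.54
      vertex 9.08 6.46 29.54
    endloop
  endfacet
  facet normal -0.1565 0.9877 0.0000
    outer loop
      vertex 6.07 9.22 0.00
      vertex 2.03 8.58 0.00
      vertex 2.03 8.58 29.54
    endloop
  endfacet
  facet normal -0.1565 0.9877 0.0000
    outer loop
      vertex 6.07 9.22 0.00
      vertex 2.03 8.58 29.54
      vertex 6.07 9.22 29.54
    endloop
  endfacet
  facet normal -0.8691 0.4946 0.0000
    outer loop
      vertex 2.03 8.58 0.00
      vertex 0.01 5.03 0.00
      vertex 0.01 5.03 29.54
    endloop
  endfacet
  facet normal -0.8691 0.4946 0.0000
    outer loop
      vertex 2.03 8.58 0.00
      vertex 0.01 5.03 29.54
      vertex 2.03 8.58 29.54
    endloop
  endfacet
  facet normal -0.9281 -0.3722 0.0000
    outer loop
      vertex 0.01 5.03 0.00
      vertex 1.53 1.24 0.00
      vertex 1.53 1.24 29.54
    endloop
  endfacet
  facet normal -0.9281 -0.3722 0.0000
    outer loop
      vertex 0.01 5.03 0.00
      vertex 1.53 1.24 29.54
      vertex 0.01 5.03 29.54
    endloop
  endfacet
  facet normal -0.2889 -0.9574 0.0000
    outer loop
      vertex 1.53 1.24 0.00
      vertex 5.44 0.06 0.00
      vertex 5.44 0.06 29.54
    endloop
  endfacet
  facet normal -0.2889 -0.9574 0.0000
    outer loop
      vertex 1.53 1.24 0.00
      vertex 5.44 0.06 29.54
      vertex 1.53 1.24 29.54
    endloop
  endfacet
  facet normal 0.5682 -0.8229 0.0000
    outer loop
      vertex 5.44 0.06 0.00
      vertex 8.80 2.38 0.00
      vertex 8.80 2.38 29.54
    endloop
  endfacet
  facet normal 0.5682 -0.8229 0.0000
    outer loop
      vertex 5.44 0.06 0.00
      vertex 8.80 2.38 29.54
      vertex 5.44 0.06 29.54
    endloop
  endfacet
  facet normal 0.9977 -0.0685 0.0000
    outer loop
      vertex 8.80 2.38 0.00
      vertex 9.08 6.46 0.00
      vertex 9.08 6.46 29.54
    endloop
  endfacet
  facet normal 0.9977 -0.0685 0.0000
    outer loop
      vertex 8.80 2.38 0.00
      vertex 9.08 6.46 29.54
      vertex 8.80 2.38 29.54
    endloop
  endfacet
endsolid part

The G0 Z moves step by Δz≈4.92 mm. Every layer's G1 loop is the same polygon, so the solid is a straight extrusion of it from z=0 to z≈29.5. Closing with flat bottom and top caps and triangulating gives 24 facets — a regular 7-sided prism (a cylinder approximated with 7 flat sides), circumscribed radius ≈ 4.71 mm, height ≈ 29.5 mm.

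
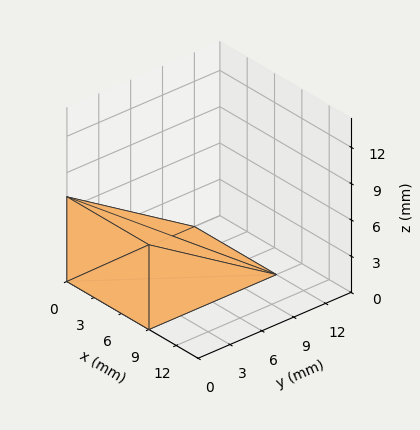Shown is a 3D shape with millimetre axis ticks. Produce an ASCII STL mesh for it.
Reading the render: the shape is a wedge (ramp): 9 × 12 mm base, rising to 7 mm along the y=0 edge and sloping linearly to z=0 at y=12 (dimensions read to the nearest mm from the axis ticks). For the STL, each face is triangulated and given an outward normal.

solid part
  facet normal 0.0000 0.0000 -1.0000
    outer loop
      vertex 9.0 12.0 0.0
      vertex 9.0 0.0 0.0
      vertex 0.0 0.0 0.0
    endloop
  endfacet
  facet normal 0.0000 0.0000 -1.0000
    outer loop
      vertex 0.0 12.0 0.0
      vertex 9.0 12.0 0.0
      vertex 0.0 0.0 0.0
    endloop
  endfacet
  facet normal 0.0000 -1.0000 0.0000
    outer loop
      vertex 0.0 0.0 0.0
      vertex 9.0 0.0 0.0
      vertex 9.0 0.0 7.0
    endloop
  endfacet
  facet normal 0.0000 -1.0000 0.0000
    outer loop
      vertex 0.0 0.0 0.0
      vertex 9.0 0.0 7.0
      vertex 0.0 0.0 7.0
    endloop
  endfacet
  facet normal 0.0000 0.5039 0.8638
    outer loop
      vertex 0.0 0.0 7.0
      vertex 9.0 0.0 7.0
      vertex 9.0 12.0 0.0
    endloop
  endfacet
  facet normal 0.0000 0.5039 0.8638
    outer loop
      vertex 0.0 0.0 7.0
      vertex 9.0 12.0 0.0
      vertex 0.0 12.0 0.0
    endloop
  endfacet
  facet normal -1.0000 0.0000 0.0000
    outer loop
      vertex 0.0 0.0 7.0
      vertex 0.0 12.0 0.0
      vertex 0.0 0.0 0.0
    endloop
  endfacet
  facet normal 1.0000 0.0000 0.0000
    outer loop
      vertex 9.0 0.0 0.0
      vertex 9.0 12.0 0.0
      vertex 9.0 0.0 7.0
    endloop
  endfacet
endsolid part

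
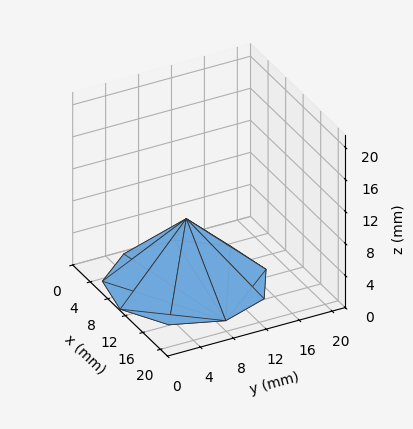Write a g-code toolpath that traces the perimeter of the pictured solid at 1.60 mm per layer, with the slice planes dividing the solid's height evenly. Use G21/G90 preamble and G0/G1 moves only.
Reading the render: the shape is a regular 9-sided pyramid, base circumscribed radius ≈ 9 mm, apex at z ≈ 8 mm (dimensions read to the nearest mm from the axis ticks). For the g-code, the solid's height is divided into equal slices at the stated Δz and each level perimeter traced with G1 moves after a G0 lift.

; perimeter-only toolpath
G21 ; units = mm
G90 ; absolute positioning
G28 ; home
; layer 1
G0 Z1.60
G0 X16.20 Y9.00
G1 X14.51 Y13.63
G1 X10.25 Y16.09
G1 X5.40 Y15.23
G1 X2.23 Y11.46
G1 X2.23 Y6.54
G1 X5.40 Y2.77
G1 X10.25 Y1.91
G1 X14.51 Y4.37
G1 X16.20 Y9.00
; layer 2
G0 Z3.20
G0 X14.40 Y9.00
G1 X13.13 Y12.47
G1 X9.94 Y14.32
G1 X6.30 Y13.67
G1 X3.92 Y10.85
G1 X3.92 Y7.15
G1 X6.30 Y4.33
G1 X9.94 Y3.68
G1 X13.13 Y5.53
G1 X14.40 Y9.00
; layer 3
G0 Z4.80
G0 X12.60 Y9.00
G1 X11.76 Y11.32
G1 X9.62 Y12.54
G1 X7.20 Y12.12
G1 X5.62 Y10.23
G1 X5.62 Y7.77
G1 X7.20 Y5.88
G1 X9.62 Y5.46
G1 X11.76 Y6.68
G1 X12.60 Y9.00
; layer 4
G0 Z6.40
G0 X10.80 Y9.00
G1 X10.38 Y10.16
G1 X9.31 Y10.77
G1 X8.10 Y10.56
G1 X7.31 Y9.62
G1 X7.31 Y8.38
G1 X8.10 Y7.44
G1 X9.31 Y7.23
G1 X10.38 Y7.84
G1 X10.80 Y9.00
M2 ; end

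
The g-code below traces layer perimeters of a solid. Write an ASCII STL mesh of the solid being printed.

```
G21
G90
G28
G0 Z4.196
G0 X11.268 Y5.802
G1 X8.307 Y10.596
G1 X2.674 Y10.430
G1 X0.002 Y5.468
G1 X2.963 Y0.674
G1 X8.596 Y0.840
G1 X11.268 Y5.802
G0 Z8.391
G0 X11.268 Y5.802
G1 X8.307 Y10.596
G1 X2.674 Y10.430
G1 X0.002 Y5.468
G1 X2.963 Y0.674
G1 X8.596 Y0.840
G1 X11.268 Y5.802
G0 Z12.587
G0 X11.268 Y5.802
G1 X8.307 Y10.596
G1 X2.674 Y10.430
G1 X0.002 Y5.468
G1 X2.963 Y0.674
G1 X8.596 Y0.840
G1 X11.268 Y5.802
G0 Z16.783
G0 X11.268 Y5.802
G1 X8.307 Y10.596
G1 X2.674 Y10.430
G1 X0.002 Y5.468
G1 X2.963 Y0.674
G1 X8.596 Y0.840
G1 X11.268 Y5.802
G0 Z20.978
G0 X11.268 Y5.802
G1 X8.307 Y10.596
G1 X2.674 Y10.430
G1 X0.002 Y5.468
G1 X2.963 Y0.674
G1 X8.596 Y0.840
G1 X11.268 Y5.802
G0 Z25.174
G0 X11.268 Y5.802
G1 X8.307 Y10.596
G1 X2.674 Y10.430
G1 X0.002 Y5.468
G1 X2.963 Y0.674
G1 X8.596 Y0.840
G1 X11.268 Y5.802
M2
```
solid part
  facet normal 0.0000 0.0000 -1.0000
    outer loop
      vertex 2.674 10.430 0.000
      vertex 8.307 10.596 0.000
      vertex 11.268 5.802 0.000
    endloop
  endfacet
  facet normal 0.0000 0.0000 -1.0000
    outer loop
      vertex 0.002 5.468 0.000
      vertex 2.674 10.430 0.000
      vertex 11.268 5.802 0.000
    endloop
  endfacet
  facet normal 0.0000 0.0000 -1.0000
    outer loop
      vertex 2.963 0.674 0.000
      vertex 0.002 5.468 0.000
      vertex 11.268 5.802 0.000
    endloop
  endfacet
  facet normal 0.0000 0.0000 -1.0000
    outer loop
      vertex 8.596 0.840 0.000
      vertex 2.963 0.674 0.000
      vertex 11.268 5.802 0.000
    endloop
  endfacet
  facet normal 0.0000 0.0000 1.0000
    outer loop
      vertex 11.268 5.802 25.174
      vertex 8.307 10.596 25.174
      vertex 2.674 10.430 25.174
    endloop
  endfacet
  facet normal 0.0000 0.0000 1.0000
    outer loop
      vertex 11.268 5.802 25.174
      vertex 2.674 10.430 25.174
      vertex 0.002 5.468 25.174
    endloop
  endfacet
  facet normal 0.0000 0.0000 1.0000
    outer loop
      vertex 11.268 5.802 25.174
      vertex 0.002 5.468 25.174
      vertex 2.963 0.674 25.174
    endloop
  endfacet
  facet normal 0.0000 0.0000 1.0000
    outer loop
      vertex 11.268 5.802 25.174
      vertex 2.963 0.674 25.174
      vertex 8.596 0.840 25.174
    endloop
  endfacet
  facet normal 0.8508 0.5255 0.0000
    outer loop
      vertex 11.268 5.802 0.000
      vertex 8.307 10.596 0.000
      vertex 8.307 10.596 25.174
    endloop
  endfacet
  facet normal 0.8508 0.5255 0.0000
    outer loop
      vertex 11.268 5.802 0.000
      vertex 8.307 10.596 25.174
      vertex 11.268 5.802 25.174
    endloop
  endfacet
  facet normal -0.0295 0.9996 0.0000
    outer loop
      vertex 8.307 10.596 0.000
      vertex 2.674 10.430 0.000
      vertex 2.674 10.430 25.174
    endloop
  endfacet
  facet normal -0.0295 0.9996 0.0000
    outer loop
      vertex 8.307 10.596 0.000
      vertex 2.674 10.430 25.174
      vertex 8.307 10.596 25.174
    endloop
  endfacet
  facet normal -0.8805 0.4741 0.0000
    outer loop
      vertex 2.674 10.430 0.000
      vertex 0.002 5.468 0.000
      vertex 0.002 5.468 25.174
    endloop
  endfacet
  facet normal -0.8805 0.4741 0.0000
    outer loop
      vertex 2.674 10.430 0.000
      vertex 0.002 5.468 25.174
      vertex 2.674 10.430 25.174
    endloop
  endfacet
  facet normal -0.8508 -0.5255 0.0000
    outer loop
      vertex 0.002 5.468 0.000
      vertex 2.963 0.674 0.000
      vertex 2.963 0.674 25.174
    endloop
  endfacet
  facet normal -0.8508 -0.5255 0.0000
    outer loop
      vertex 0.002 5.468 0.000
      vertex 2.963 0.674 25.174
      vertex 0.002 5.468 25.174
    endloop
  endfacet
  facet normal 0.0295 -0.9996 0.0000
    outer loop
      vertex 2.963 0.674 0.000
      vertex 8.596 0.840 0.000
      vertex 8.596 0.840 25.174
    endloop
  endfacet
  facet normal 0.0295 -0.9996 0.0000
    outer loop
      vertex 2.963 0.674 0.000
      vertex 8.596 0.840 25.174
      vertex 2.963 0.674 25.174
    endloop
  endfacet
  facet normal 0.8805 -0.4741 0.0000
    outer loop
      vertex 8.596 0.840 0.000
      vertex 11.268 5.802 0.000
      vertex 11.268 5.802 25.174
    endloop
  endfacet
  facet normal 0.8805 -0.4741 0.0000
    outer loop
      vertex 8.596 0.840 0.000
      vertex 11.268 5.802 25.174
      vertex 8.596 0.840 25.174
    endloop
  endfacet
endsolid part

The G0 Z moves step by Δz≈4.196 mm. Every layer's G1 loop is the same polygon, so the solid is a straight extrusion of it from z=0 to z≈25.2. Closing with flat bottom and top caps and triangulating gives 20 facets — a regular 6-sided prism (a cylinder approximated with 6 flat sides), circumscribed radius ≈ 5.63 mm, height ≈ 25.2 mm.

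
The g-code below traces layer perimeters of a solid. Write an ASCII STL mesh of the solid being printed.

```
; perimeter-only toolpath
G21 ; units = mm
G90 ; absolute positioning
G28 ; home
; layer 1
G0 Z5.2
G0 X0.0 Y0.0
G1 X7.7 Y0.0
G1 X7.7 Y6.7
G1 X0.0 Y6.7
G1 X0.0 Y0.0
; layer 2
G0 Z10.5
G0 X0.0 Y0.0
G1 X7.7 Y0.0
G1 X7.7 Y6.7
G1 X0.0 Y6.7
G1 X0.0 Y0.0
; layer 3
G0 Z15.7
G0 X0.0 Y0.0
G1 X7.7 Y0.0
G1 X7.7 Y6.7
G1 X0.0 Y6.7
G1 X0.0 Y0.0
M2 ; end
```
solid part
  facet normal 0.0000 0.0000 -1.0000
    outer loop
      vertex 7.7 6.7 0.0
      vertex 7.7 0.0 0.0
      vertex 0.0 0.0 0.0
    endloop
  endfacet
  facet normal 0.0000 0.0000 -1.0000
    outer loop
      vertex 0.0 6.7 0.0
      vertex 7.7 6.7 0.0
      vertex 0.0 0.0 0.0
    endloop
  endfacet
  facet normal 0.0000 0.0000 1.0000
    outer loop
      vertex 0.0 0.0 15.7
      vertex 7.7 0.0 15.7
      vertex 7.7 6.7 15.7
    endloop
  endfacet
  facet normal 0.0000 0.0000 1.0000
    outer loop
      vertex 0.0 0.0 15.7
      vertex 7.7 6.7 15.7
      vertex 0.0 6.7 15.7
    endloop
  endfacet
  facet normal 0.0000 -1.0000 0.0000
    outer loop
      vertex 0.0 0.0 0.0
      vertex 7.7 0.0 0.0
      vertex 7.7 0.0 15.7
    endloop
  endfacet
  facet normal 0.0000 -1.0000 0.0000
    outer loop
      vertex 0.0 0.0 0.0
      vertex 7.7 0.0 15.7
      vertex 0.0 0.0 15.7
    endloop
  endfacet
  facet normal 0.0000 1.0000 0.0000
    outer loop
      vertex 7.7 6.7 15.7
      vertex 7.7 6.7 0.0
      vertex 0.0 6.7 0.0
    endloop
  endfacet
  facet normal 0.0000 1.0000 0.0000
    outer loop
      vertex 0.0 6.7 15.7
      vertex 7.7 6.7 15.7
      vertex 0.0 6.7 0.0
    endloop
  endfacet
  facet normal -1.0000 0.0000 0.0000
    outer loop
      vertex 0.0 6.7 15.7
      vertex 0.0 6.7 0.0
      vertex 0.0 0.0 0.0
    endloop
  endfacet
  facet normal -1.0000 0.0000 0.0000
    outer loop
      vertex 0.0 0.0 15.7
      vertex 0.0 6.7 15.7
      vertex 0.0 0.0 0.0
    endloop
  endfacet
  facet normal 1.0000 0.0000 0.0000
    outer loop
      vertex 7.7 0.0 0.0
      vertex 7.7 6.7 0.0
      vertex 7.7 6.7 15.7
    endloop
  endfacet
  facet normal 1.0000 0.0000 0.0000
    outer loop
      vertex 7.7 0.0 0.0
      vertex 7.7 6.7 15.7
      vertex 7.7 0.0 15.7
    endloop
  endfacet
endsolid part

The G0 Z moves step by Δz≈5.2 mm. Every layer's G1 loop is the same polygon, so the solid is a straight extrusion of it from z=0 to z≈15.7. Closing with flat bottom and top caps and triangulating gives 12 facets — a rectangular box, roughly 7.7 × 6.7 mm footprint and 15.7 mm tall.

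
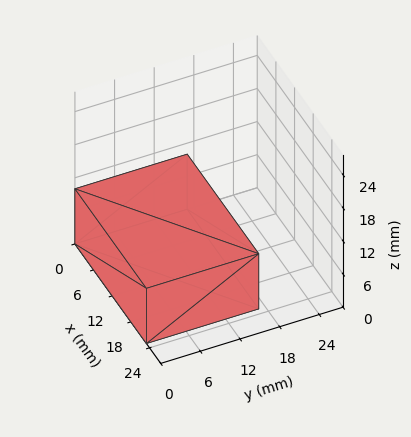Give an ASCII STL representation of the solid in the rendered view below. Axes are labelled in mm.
Reading the render: the shape is a rectangular box, roughly 23 × 17 mm footprint and 10 mm tall (dimensions read to the nearest mm from the axis ticks). For the STL, each face is triangulated and given an outward normal.

solid part
  facet normal 0.0000 0.0000 -1.0000
    outer loop
      vertex 23.0 17.0 0.0
      vertex 23.0 0.0 0.0
      vertex 0.0 0.0 0.0
    endloop
  endfacet
  facet normal 0.0000 0.0000 -1.0000
    outer loop
      vertex 0.0 17.0 0.0
      vertex 23.0 17.0 0.0
      vertex 0.0 0.0 0.0
    endloop
  endfacet
  facet normal 0.0000 0.0000 1.0000
    outer loop
      vertex 0.0 0.0 10.0
      vertex 23.0 0.0 10.0
      vertex 23.0 17.0 10.0
    endloop
  endfacet
  facet normal 0.0000 0.0000 1.0000
    outer loop
      vertex 0.0 0.0 10.0
      vertex 23.0 17.0 10.0
      vertex 0.0 17.0 10.0
    endloop
  endfacet
  facet normal 0.0000 -1.0000 0.0000
    outer loop
      vertex 0.0 0.0 0.0
      vertex 23.0 0.0 0.0
      vertex 23.0 0.0 10.0
    endloop
  endfacet
  facet normal 0.0000 -1.0000 0.0000
    outer loop
      vertex 0.0 0.0 0.0
      vertex 23.0 0.0 10.0
      vertex 0.0 0.0 10.0
    endloop
  endfacet
  facet normal 0.0000 1.0000 0.0000
    outer loop
      vertex 23.0 17.0 10.0
      vertex 23.0 17.0 0.0
      vertex 0.0 17.0 0.0
    endloop
  endfacet
  facet normal 0.0000 1.0000 0.0000
    outer loop
      vertex 0.0 17.0 10.0
      vertex 23.0 17.0 10.0
      vertex 0.0 17.0 0.0
    endloop
  endfacet
  facet normal -1.0000 0.0000 0.0000
    outer loop
      vertex 0.0 17.0 10.0
      vertex 0.0 17.0 0.0
      vertex 0.0 0.0 0.0
    endloop
  endfacet
  facet normal -1.0000 0.0000 0.0000
    outer loop
      vertex 0.0 0.0 10.0
      vertex 0.0 17.0 10.0
      vertex 0.0 0.0 0.0
    endloop
  endfacet
  facet normal 1.0000 0.0000 0.0000
    outer loop
      vertex 23.0 0.0 0.0
      vertex 23.0 17.0 0.0
      vertex 23.0 17.0 10.0
    endloop
  endfacet
  facet normal 1.0000 0.0000 0.0000
    outer loop
      vertex 23.0 0.0 0.0
      vertex 23.0 17.0 10.0
      vertex 23.0 0.0 10.0
    endloop
  endfacet
endsolid part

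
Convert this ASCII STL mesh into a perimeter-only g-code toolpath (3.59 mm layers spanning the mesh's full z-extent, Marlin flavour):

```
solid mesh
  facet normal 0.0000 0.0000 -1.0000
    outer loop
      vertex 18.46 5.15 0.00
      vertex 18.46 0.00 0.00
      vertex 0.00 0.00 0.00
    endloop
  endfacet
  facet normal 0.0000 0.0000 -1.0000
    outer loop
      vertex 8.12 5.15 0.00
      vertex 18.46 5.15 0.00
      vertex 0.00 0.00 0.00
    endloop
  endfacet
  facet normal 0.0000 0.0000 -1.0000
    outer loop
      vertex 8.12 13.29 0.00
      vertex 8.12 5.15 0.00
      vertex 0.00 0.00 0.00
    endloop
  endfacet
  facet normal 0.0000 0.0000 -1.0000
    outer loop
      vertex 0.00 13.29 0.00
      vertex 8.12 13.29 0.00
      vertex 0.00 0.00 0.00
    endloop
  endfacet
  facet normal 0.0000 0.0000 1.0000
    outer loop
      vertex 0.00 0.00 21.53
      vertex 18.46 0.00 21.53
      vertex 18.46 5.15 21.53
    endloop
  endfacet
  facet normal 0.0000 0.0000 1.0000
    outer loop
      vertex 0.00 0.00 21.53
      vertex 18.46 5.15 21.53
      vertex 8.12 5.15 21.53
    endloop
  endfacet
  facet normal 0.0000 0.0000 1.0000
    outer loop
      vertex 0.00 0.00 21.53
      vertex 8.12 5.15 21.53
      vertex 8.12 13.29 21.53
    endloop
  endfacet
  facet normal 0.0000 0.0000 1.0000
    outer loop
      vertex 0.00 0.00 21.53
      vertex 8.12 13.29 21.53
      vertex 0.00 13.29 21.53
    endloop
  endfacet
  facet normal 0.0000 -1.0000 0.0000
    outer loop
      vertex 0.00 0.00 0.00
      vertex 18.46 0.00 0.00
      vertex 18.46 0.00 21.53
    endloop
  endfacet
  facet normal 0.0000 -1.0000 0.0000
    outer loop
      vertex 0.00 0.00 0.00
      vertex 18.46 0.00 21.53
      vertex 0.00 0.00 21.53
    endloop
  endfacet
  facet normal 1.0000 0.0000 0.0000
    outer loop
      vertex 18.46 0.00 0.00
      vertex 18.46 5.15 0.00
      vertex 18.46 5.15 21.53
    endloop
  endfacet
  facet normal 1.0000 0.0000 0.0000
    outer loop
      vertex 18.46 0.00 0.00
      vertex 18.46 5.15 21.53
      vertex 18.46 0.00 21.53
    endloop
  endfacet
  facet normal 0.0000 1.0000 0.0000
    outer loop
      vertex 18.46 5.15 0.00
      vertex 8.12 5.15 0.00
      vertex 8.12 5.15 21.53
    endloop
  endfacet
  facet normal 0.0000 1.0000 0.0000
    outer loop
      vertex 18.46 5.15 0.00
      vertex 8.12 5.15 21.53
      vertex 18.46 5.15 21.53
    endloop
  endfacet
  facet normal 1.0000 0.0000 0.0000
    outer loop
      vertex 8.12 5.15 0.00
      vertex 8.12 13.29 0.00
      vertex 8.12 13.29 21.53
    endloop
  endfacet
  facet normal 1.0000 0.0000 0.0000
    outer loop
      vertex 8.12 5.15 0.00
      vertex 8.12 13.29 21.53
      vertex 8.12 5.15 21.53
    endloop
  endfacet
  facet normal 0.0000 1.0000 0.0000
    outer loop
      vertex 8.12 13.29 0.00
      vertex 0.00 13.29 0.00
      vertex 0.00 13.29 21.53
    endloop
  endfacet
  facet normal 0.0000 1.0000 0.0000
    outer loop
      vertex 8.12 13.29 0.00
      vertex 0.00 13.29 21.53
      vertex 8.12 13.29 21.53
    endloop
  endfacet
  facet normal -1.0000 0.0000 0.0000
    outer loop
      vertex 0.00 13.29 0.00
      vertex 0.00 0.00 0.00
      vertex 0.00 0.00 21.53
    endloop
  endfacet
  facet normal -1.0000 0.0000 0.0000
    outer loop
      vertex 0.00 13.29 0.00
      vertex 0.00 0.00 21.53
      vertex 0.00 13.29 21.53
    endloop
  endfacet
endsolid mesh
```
; perimeter-only toolpath
G21 ; units = mm
G90 ; absolute positioning
G28 ; home
; layer 1
G0 Z3.59
G0 X0.00 Y0.00
G1 X18.46 Y0.00
G1 X18.46 Y5.15
G1 X8.12 Y5.15
G1 X8.12 Y13.29
G1 X0.00 Y13.29
G1 X0.00 Y0.00
; layer 2
G0 Z7.18
G0 X0.00 Y0.00
G1 X18.46 Y0.00
G1 X18.46 Y5.15
G1 X8.12 Y5.15
G1 X8.12 Y13.29
G1 X0.00 Y13.29
G1 X0.00 Y0.00
; layer 3
G0 Z10.77
G0 X0.00 Y0.00
G1 X18.46 Y0.00
G1 X18.46 Y5.15
G1 X8.12 Y5.15
G1 X8.12 Y13.29
G1 X0.00 Y13.29
G1 X0.00 Y0.00
; layer 4
G0 Z14.35
G0 X0.00 Y0.00
G1 X18.46 Y0.00
G1 X18.46 Y5.15
G1 X8.12 Y5.15
G1 X8.12 Y13.29
G1 X0.00 Y13.29
G1 X0.00 Y0.00
; layer 5
G0 Z17.94
G0 X0.00 Y0.00
G1 X18.46 Y0.00
G1 X18.46 Y5.15
G1 X8.12 Y5.15
G1 X8.12 Y13.29
G1 X0.00 Y13.29
G1 X0.00 Y0.00
; layer 6
G0 Z21.53
G0 X0.00 Y0.00
G1 X18.46 Y0.00
G1 X18.46 Y5.15
G1 X8.12 Y5.15
G1 X8.12 Y13.29
G1 X0.00 Y13.29
G1 X0.00 Y0.00
M2 ; end

The solid is an L-shaped prism: outer 18.5 × 13.3 mm, arm thicknesses ≈ 5.15 mm (horizontal) and 8.12 mm (vertical), extruded 21.5 mm in z. Slicing at Δz = 3.59 mm — 6 equal slices spanning the solid's height, so layer i sits at z = i·h/6 — gives 6 non-empty perimeters. Each is a 6-segment closed polygon; G0 lifts to the layer z and rapids to the start vertex, then G1 traces the edges.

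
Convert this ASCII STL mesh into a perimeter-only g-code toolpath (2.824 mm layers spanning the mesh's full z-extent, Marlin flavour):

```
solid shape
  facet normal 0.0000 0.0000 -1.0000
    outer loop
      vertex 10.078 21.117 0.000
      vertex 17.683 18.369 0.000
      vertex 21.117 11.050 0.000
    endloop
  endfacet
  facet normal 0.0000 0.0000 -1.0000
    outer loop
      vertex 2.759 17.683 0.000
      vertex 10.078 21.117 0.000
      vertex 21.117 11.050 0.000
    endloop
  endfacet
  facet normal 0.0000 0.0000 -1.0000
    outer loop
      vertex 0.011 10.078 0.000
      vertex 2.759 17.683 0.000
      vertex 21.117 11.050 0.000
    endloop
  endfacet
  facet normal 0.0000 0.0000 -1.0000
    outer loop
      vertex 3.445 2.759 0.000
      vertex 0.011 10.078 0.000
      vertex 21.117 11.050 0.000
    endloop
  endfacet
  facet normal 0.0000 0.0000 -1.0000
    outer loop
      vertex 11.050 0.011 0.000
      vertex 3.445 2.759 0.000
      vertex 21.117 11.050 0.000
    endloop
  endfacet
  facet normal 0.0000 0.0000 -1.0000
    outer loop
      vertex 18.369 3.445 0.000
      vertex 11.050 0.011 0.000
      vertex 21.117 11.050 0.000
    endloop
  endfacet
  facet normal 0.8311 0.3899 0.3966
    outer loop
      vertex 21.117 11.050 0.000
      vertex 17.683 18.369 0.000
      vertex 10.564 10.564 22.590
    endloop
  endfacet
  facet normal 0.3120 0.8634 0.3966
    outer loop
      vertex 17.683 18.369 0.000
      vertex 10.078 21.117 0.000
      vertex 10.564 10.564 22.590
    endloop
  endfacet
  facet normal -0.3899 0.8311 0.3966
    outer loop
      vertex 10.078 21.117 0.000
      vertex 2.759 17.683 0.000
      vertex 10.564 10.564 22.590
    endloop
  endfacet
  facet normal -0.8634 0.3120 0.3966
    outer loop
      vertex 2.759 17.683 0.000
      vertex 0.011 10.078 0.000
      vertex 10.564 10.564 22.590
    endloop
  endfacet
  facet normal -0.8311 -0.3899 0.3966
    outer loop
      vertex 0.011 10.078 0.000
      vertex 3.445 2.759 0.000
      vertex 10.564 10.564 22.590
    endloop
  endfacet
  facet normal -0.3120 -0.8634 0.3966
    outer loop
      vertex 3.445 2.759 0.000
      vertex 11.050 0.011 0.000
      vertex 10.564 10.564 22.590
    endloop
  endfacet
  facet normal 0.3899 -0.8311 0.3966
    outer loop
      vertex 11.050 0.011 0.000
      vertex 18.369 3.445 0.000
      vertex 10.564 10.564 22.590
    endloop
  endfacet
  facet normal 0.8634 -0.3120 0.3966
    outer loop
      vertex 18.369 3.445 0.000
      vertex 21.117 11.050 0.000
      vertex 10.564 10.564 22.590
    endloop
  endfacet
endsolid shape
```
; perimeter-only toolpath
G21 ; units = mm
G90 ; absolute positioning
G28 ; home
; layer 1
G0 Z2.824
G0 X19.798 Y10.989
G1 X16.793 Y17.393
G1 X10.139 Y19.798
G1 X3.735 Y16.793
G1 X1.330 Y10.139
G1 X4.335 Y3.735
G1 X10.989 Y1.330
G1 X17.393 Y4.335
G1 X19.798 Y10.989
; layer 2
G0 Z5.647
G0 X18.479 Y10.929
G1 X15.903 Y16.418
G1 X10.200 Y18.479
G1 X4.710 Y15.903
G1 X2.649 Y10.200
G1 X5.225 Y4.710
G1 X10.929 Y2.649
G1 X16.418 Y5.225
G1 X18.479 Y10.929
; layer 3
G0 Z8.471
G0 X17.160 Y10.868
G1 X15.013 Y15.442
G1 X10.260 Y17.160
G1 X5.686 Y15.013
G1 X3.968 Y10.260
G1 X6.115 Y5.686
G1 X10.868 Y3.968
G1 X15.442 Y6.115
G1 X17.160 Y10.868
; layer 4
G0 Z11.295
G0 X15.841 Y10.807
G1 X14.123 Y14.466
G1 X10.321 Y15.841
G1 X6.662 Y14.123
G1 X5.287 Y10.321
G1 X7.005 Y6.662
G1 X10.807 Y5.287
G1 X14.466 Y7.005
G1 X15.841 Y10.807
; layer 5
G0 Z14.119
G0 X14.521 Y10.746
G1 X13.234 Y13.491
G1 X10.382 Y14.521
G1 X7.637 Y13.234
G1 X6.607 Y10.382
G1 X7.894 Y7.637
G1 X10.746 Y6.607
G1 X13.491 Y7.894
G1 X14.521 Y10.746
; layer 6
G0 Z16.942
G0 X13.202 Y10.686
G1 X12.344 Y12.515
G1 X10.442 Y13.202
G1 X8.613 Y12.344
G1 X7.926 Y10.442
G1 X8.784 Y8.613
G1 X10.686 Y7.926
G1 X12.515 Y8.784
G1 X13.202 Y10.686
; layer 7
G0 Z19.766
G0 X11.883 Y10.625
G1 X11.454 Y11.540
G1 X10.503 Y11.883
G1 X9.588 Y11.454
G1 X9.245 Y10.503
G1 X9.674 Y9.588
G1 X10.625 Y9.245
G1 X11.540 Y9.674
G1 X11.883 Y10.625
M2 ; end

The solid is a regular 8-sided pyramid, base circumscribed radius ≈ 10.6 mm, apex at z ≈ 22.6 mm. Slicing at Δz = 2.824 mm — 8 equal slices spanning the solid's height, so layer i sits at z = i·h/8 — gives 7 non-empty perimeters. Each is a 8-segment closed polygon; G0 lifts to the layer z and rapids to the start vertex, then G1 traces the edges. The cross-section shrinks linearly with z (the slice at the apex is degenerate and omitted).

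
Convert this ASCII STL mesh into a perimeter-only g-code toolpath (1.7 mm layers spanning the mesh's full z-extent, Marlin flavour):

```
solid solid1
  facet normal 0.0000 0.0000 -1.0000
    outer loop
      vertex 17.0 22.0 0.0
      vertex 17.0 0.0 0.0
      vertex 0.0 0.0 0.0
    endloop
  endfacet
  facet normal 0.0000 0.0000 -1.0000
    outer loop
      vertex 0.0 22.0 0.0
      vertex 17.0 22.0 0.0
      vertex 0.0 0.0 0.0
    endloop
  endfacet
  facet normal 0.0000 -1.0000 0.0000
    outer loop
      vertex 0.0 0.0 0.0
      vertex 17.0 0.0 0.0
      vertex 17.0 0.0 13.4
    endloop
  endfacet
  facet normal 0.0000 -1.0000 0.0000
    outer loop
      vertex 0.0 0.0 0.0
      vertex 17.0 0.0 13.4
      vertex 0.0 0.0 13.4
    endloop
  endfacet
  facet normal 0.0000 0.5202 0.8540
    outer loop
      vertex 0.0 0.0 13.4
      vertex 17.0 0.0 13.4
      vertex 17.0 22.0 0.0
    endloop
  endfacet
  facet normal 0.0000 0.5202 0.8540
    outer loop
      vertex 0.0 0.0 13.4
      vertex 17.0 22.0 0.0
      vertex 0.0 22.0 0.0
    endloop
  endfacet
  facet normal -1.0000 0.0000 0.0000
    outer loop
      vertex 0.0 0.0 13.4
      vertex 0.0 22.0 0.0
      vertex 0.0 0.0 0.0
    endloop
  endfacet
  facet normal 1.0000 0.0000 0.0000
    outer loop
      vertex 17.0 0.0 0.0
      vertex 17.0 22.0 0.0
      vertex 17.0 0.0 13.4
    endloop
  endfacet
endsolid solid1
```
; perimeter-only toolpath
G21 ; units = mm
G90 ; absolute positioning
G28 ; home
; layer 1
G0 Z1.7
G0 X0.0 Y0.0
G1 X17.0 Y0.0
G1 X17.0 Y19.2
G1 X0.0 Y19.2
G1 X0.0 Y0.0
; layer 2
G0 Z3.4
G0 X0.0 Y0.0
G1 X17.0 Y0.0
G1 X17.0 Y16.5
G1 X0.0 Y16.5
G1 X0.0 Y0.0
; layer 3
G0 Z5.0
G0 X0.0 Y0.0
G1 X17.0 Y0.0
G1 X17.0 Y13.8
G1 X0.0 Y13.8
G1 X0.0 Y0.0
; layer 4
G0 Z6.7
G0 X0.0 Y0.0
G1 X17.0 Y0.0
G1 X17.0 Y11.0
G1 X0.0 Y11.0
G1 X0.0 Y0.0
; layer 5
G0 Z8.4
G0 X0.0 Y0.0
G1 X17.0 Y0.0
G1 X17.0 Y8.2
G1 X0.0 Y8.2
G1 X0.0 Y0.0
; layer 6
G0 Z10.1
G0 X0.0 Y0.0
G1 X17.0 Y0.0
G1 X17.0 Y5.5
G1 X0.0 Y5.5
G1 X0.0 Y0.0
; layer 7
G0 Z11.7
G0 X0.0 Y0.0
G1 X17.0 Y0.0
G1 X17.0 Y2.8
G1 X0.0 Y2.8
G1 X0.0 Y0.0
M2 ; end

The solid is a wedge (ramp): 17 × 22 mm base, rising to 13.4 mm along the y=0 edge and sloping linearly to z=0 at y=22. Slicing at Δz = 1.7 mm — 8 equal slices spanning the solid's height, so layer i sits at z = i·h/8 — gives 7 non-empty perimeters. Each is a 4-segment closed polygon; G0 lifts to the layer z and rapids to the start vertex, then G1 traces the edges. The cross-section shrinks linearly with z (the slice at the apex is degenerate and omitted).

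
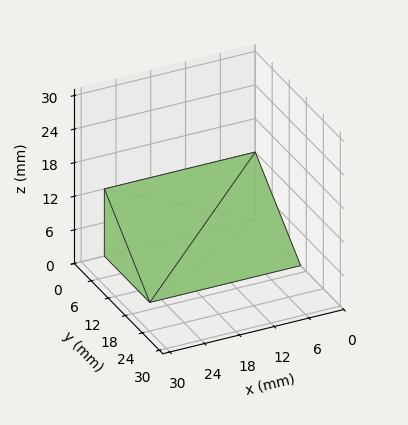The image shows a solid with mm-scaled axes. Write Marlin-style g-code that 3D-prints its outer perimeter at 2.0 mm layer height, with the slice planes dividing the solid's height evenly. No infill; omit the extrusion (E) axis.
Reading the render: the shape is a wedge (ramp): 26 × 16 mm base, rising to 12 mm along the y=0 edge and sloping linearly to z=0 at y=16 (dimensions read to the nearest mm from the axis ticks). For the g-code, the solid's height is divided into equal slices at the stated Δz and each level perimeter traced with G1 moves after a G0 lift.

; perimeter-only toolpath
G21 ; units = mm
G90 ; absolute positioning
G28 ; home
; layer 1
G0 Z2.0
G0 X0.0 Y0.0
G1 X26.0 Y0.0
G1 X26.0 Y13.3
G1 X0.0 Y13.3
G1 X0.0 Y0.0
; layer 2
G0 Z4.0
G0 X0.0 Y0.0
G1 X26.0 Y0.0
G1 X26.0 Y10.7
G1 X0.0 Y10.7
G1 X0.0 Y0.0
; layer 3
G0 Z6.0
G0 X0.0 Y0.0
G1 X26.0 Y0.0
G1 X26.0 Y8.0
G1 X0.0 Y8.0
G1 X0.0 Y0.0
; layer 4
G0 Z8.0
G0 X0.0 Y0.0
G1 X26.0 Y0.0
G1 X26.0 Y5.3
G1 X0.0 Y5.3
G1 X0.0 Y0.0
; layer 5
G0 Z10.0
G0 X0.0 Y0.0
G1 X26.0 Y0.0
G1 X26.0 Y2.7
G1 X0.0 Y2.7
G1 X0.0 Y0.0
M2 ; end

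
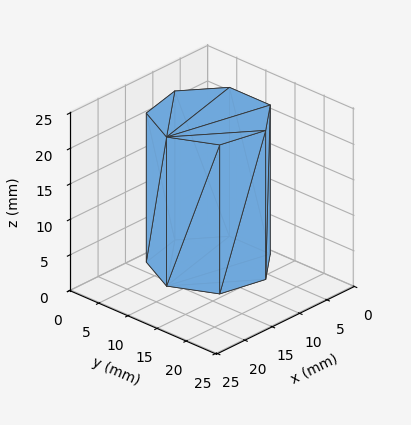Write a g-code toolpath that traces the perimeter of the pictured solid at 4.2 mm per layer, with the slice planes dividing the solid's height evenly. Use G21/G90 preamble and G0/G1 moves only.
Reading the render: the shape is a regular 7-sided prism (a cylinder approximated with 7 flat sides), circumscribed radius ≈ 8 mm, height ≈ 21 mm (dimensions read to the nearest mm from the axis ticks). For the g-code, the solid's height is divided into equal slices at the stated Δz and each level perimeter traced with G1 moves after a G0 lift.

; perimeter-only toolpath
G21 ; units = mm
G90 ; absolute positioning
G28 ; home
; layer 1
G0 Z4.2
G0 X16.0 Y8.0
G1 X13.0 Y14.3
G1 X6.2 Y15.8
G1 X0.8 Y11.5
G1 X0.8 Y4.5
G1 X6.2 Y0.2
G1 X13.0 Y1.7
G1 X16.0 Y8.0
; layer 2
G0 Z8.4
G0 X16.0 Y8.0
G1 X13.0 Y14.3
G1 X6.2 Y15.8
G1 X0.8 Y11.5
G1 X0.8 Y4.5
G1 X6.2 Y0.2
G1 X13.0 Y1.7
G1 X16.0 Y8.0
; layer 3
G0 Z12.6
G0 X16.0 Y8.0
G1 X13.0 Y14.3
G1 X6.2 Y15.8
G1 X0.8 Y11.5
G1 X0.8 Y4.5
G1 X6.2 Y0.2
G1 X13.0 Y1.7
G1 X16.0 Y8.0
; layer 4
G0 Z16.8
G0 X16.0 Y8.0
G1 X13.0 Y14.3
G1 X6.2 Y15.8
G1 X0.8 Y11.5
G1 X0.8 Y4.5
G1 X6.2 Y0.2
G1 X13.0 Y1.7
G1 X16.0 Y8.0
; layer 5
G0 Z21.0
G0 X16.0 Y8.0
G1 X13.0 Y14.3
G1 X6.2 Y15.8
G1 X0.8 Y11.5
G1 X0.8 Y4.5
G1 X6.2 Y0.2
G1 X13.0 Y1.7
G1 X16.0 Y8.0
M2 ; end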